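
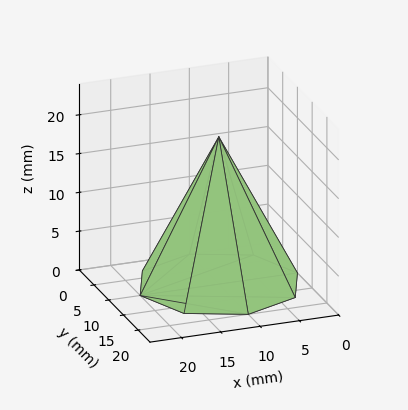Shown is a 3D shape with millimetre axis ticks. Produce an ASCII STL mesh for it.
Reading the render: the shape is a regular 8-sided pyramid, base circumscribed radius ≈ 10 mm, apex at z ≈ 19 mm (dimensions read to the nearest mm from the axis ticks). For the STL, each face is triangulated and given an outward normal.

solid part
  facet normal 0.0000 0.0000 -1.0000
    outer loop
      vertex 10.000 20.000 0.000
      vertex 17.071 17.071 0.000
      vertex 20.000 10.000 0.000
    endloop
  endfacet
  facet normal 0.0000 0.0000 -1.0000
    outer loop
      vertex 2.929 17.071 0.000
      vertex 10.000 20.000 0.000
      vertex 20.000 10.000 0.000
    endloop
  endfacet
  facet normal 0.0000 0.0000 -1.0000
    outer loop
      vertex 0.000 10.000 0.000
      vertex 2.929 17.071 0.000
      vertex 20.000 10.000 0.000
    endloop
  endfacet
  facet normal 0.0000 0.0000 -1.0000
    outer loop
      vertex 2.929 2.929 0.000
      vertex 0.000 10.000 0.000
      vertex 20.000 10.000 0.000
    endloop
  endfacet
  facet normal 0.0000 0.0000 -1.0000
    outer loop
      vertex 10.000 0.000 0.000
      vertex 2.929 2.929 0.000
      vertex 20.000 10.000 0.000
    endloop
  endfacet
  facet normal 0.0000 0.0000 -1.0000
    outer loop
      vertex 17.071 2.929 0.000
      vertex 10.000 0.000 0.000
      vertex 20.000 10.000 0.000
    endloop
  endfacet
  facet normal 0.8309 0.3442 0.4373
    outer loop
      vertex 20.000 10.000 0.000
      vertex 17.071 17.071 0.000
      vertex 10.000 10.000 19.000
    endloop
  endfacet
  facet normal 0.3442 0.8309 0.4373
    outer loop
      vertex 17.071 17.071 0.000
      vertex 10.000 20.000 0.000
      vertex 10.000 10.000 19.000
    endloop
  endfacet
  facet normal -0.3442 0.8309 0.4373
    outer loop
      vertex 10.000 20.000 0.000
      vertex 2.929 17.071 0.000
      vertex 10.000 10.000 19.000
    endloop
  endfacet
  facet normal -0.8309 0.3442 0.4373
    outer loop
      vertex 2.929 17.071 0.000
      vertex 0.000 10.000 0.000
      vertex 10.000 10.000 19.000
    endloop
  endfacet
  facet normal -0.8309 -0.3442 0.4373
    outer loop
      vertex 0.000 10.000 0.000
      vertex 2.929 2.929 0.000
      vertex 10.000 10.000 19.000
    endloop
  endfacet
  facet normal -0.3442 -0.8309 0.4373
    outer loop
      vertex 2.929 2.929 0.000
      vertex 10.000 0.000 0.000
      vertex 10.000 10.000 19.000
    endloop
  endfacet
  facet normal 0.3442 -0.8309 0.4373
    outer loop
      vertex 10.000 0.000 0.000
      vertex 17.071 2.929 0.000
      vertex 10.000 10.000 19.000
    endloop
  endfacet
  facet normal 0.8309 -0.3442 0.4373
    outer loop
      vertex 17.071 2.929 0.000
      vertex 20.000 10.000 0.000
      vertex 10.000 10.000 19.000
    endloop
  endfacet
endsolid part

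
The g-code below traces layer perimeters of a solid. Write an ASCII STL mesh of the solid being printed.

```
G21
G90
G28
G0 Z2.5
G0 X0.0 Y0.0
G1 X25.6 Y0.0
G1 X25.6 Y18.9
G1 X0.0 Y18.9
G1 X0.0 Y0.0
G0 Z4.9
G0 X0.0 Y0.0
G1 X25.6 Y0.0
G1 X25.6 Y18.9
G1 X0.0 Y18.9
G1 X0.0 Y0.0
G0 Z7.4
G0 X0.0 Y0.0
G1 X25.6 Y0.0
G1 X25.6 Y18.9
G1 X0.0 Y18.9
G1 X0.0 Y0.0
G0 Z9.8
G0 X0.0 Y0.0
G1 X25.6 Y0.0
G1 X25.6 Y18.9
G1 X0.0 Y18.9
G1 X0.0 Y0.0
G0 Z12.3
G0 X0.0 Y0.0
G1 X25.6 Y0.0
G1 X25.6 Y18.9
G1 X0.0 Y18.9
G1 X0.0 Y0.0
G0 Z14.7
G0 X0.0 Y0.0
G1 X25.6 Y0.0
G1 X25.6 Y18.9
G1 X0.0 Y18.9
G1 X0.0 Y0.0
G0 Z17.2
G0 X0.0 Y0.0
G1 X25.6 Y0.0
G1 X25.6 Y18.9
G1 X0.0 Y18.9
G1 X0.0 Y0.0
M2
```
solid part
  facet normal 0.0000 0.0000 -1.0000
    outer loop
      vertex 25.6 18.9 0.0
      vertex 25.6 0.0 0.0
      vertex 0.0 0.0 0.0
    endloop
  endfacet
  facet normal 0.0000 0.0000 -1.0000
    outer loop
      vertex 0.0 18.9 0.0
      vertex 25.6 18.9 0.0
      vertex 0.0 0.0 0.0
    endloop
  endfacet
  facet normal 0.0000 0.0000 1.0000
    outer loop
      vertex 0.0 0.0 17.2
      vertex 25.6 0.0 17.2
      vertex 25.6 18.9 17.2
    endloop
  endfacet
  facet normal 0.0000 0.0000 1.0000
    outer loop
      vertex 0.0 0.0 17.2
      vertex 25.6 18.9 17.2
      vertex 0.0 18.9 17.2
    endloop
  endfacet
  facet normal 0.0000 -1.0000 0.0000
    outer loop
      vertex 0.0 0.0 0.0
      vertex 25.6 0.0 0.0
      vertex 25.6 0.0 17.2
    endloop
  endfacet
  facet normal 0.0000 -1.0000 0.0000
    outer loop
      vertex 0.0 0.0 0.0
      vertex 25.6 0.0 17.2
      vertex 0.0 0.0 17.2
    endloop
  endfacet
  facet normal 0.0000 1.0000 0.0000
    outer loop
      vertex 25.6 18.9 17.2
      vertex 25.6 18.9 0.0
      vertex 0.0 18.9 0.0
    endloop
  endfacet
  facet normal 0.0000 1.0000 0.0000
    outer loop
      vertex 0.0 18.9 17.2
      vertex 25.6 18.9 17.2
      vertex 0.0 18.9 0.0
    endloop
  endfacet
  facet normal -1.0000 0.0000 0.0000
    outer loop
      vertex 0.0 18.9 17.2
      vertex 0.0 18.9 0.0
      vertex 0.0 0.0 0.0
    endloop
  endfacet
  facet normal -1.0000 0.0000 0.0000
    outer loop
      vertex 0.0 0.0 17.2
      vertex 0.0 18.9 17.2
      vertex 0.0 0.0 0.0
    endloop
  endfacet
  facet normal 1.0000 0.0000 0.0000
    outer loop
      vertex 25.6 0.0 0.0
      vertex 25.6 18.9 0.0
      vertex 25.6 18.9 17.2
    endloop
  endfacet
  facet normal 1.0000 0.0000 0.0000
    outer loop
      vertex 25.6 0.0 0.0
      vertex 25.6 18.9 17.2
      vertex 25.6 0.0 17.2
    endloop
  endfacet
endsolid part

The G0 Z moves step by Δz≈2.5 mm. Every layer's G1 loop is the same polygon, so the solid is a straight extrusion of it from z=0 to z≈17.2. Closing with flat bottom and top caps and triangulating gives 12 facets — a rectangular box, roughly 25.6 × 18.9 mm footprint and 17.2 mm tall.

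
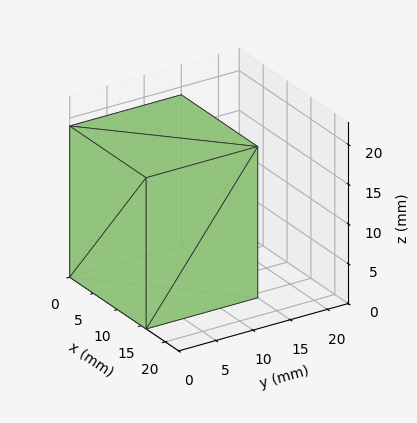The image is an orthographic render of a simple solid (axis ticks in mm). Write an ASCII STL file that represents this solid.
Reading the render: the shape is a rectangular box, roughly 16 × 15 mm footprint and 19 mm tall (dimensions read to the nearest mm from the axis ticks). For the STL, each face is triangulated and given an outward normal.

solid part
  facet normal 0.0000 0.0000 -1.0000
    outer loop
      vertex 16.000 15.000 0.000
      vertex 16.000 0.000 0.000
      vertex 0.000 0.000 0.000
    endloop
  endfacet
  facet normal 0.0000 0.0000 -1.0000
    outer loop
      vertex 0.000 15.000 0.000
      vertex 16.000 15.000 0.000
      vertex 0.000 0.000 0.000
    endloop
  endfacet
  facet normal 0.0000 0.0000 1.0000
    outer loop
      vertex 0.000 0.000 19.000
      vertex 16.000 0.000 19.000
      vertex 16.000 15.000 19.000
    endloop
  endfacet
  facet normal 0.0000 0.0000 1.0000
    outer loop
      vertex 0.000 0.000 19.000
      vertex 16.000 15.000 19.000
      vertex 0.000 15.000 19.000
    endloop
  endfacet
  facet normal 0.0000 -1.0000 0.0000
    outer loop
      vertex 0.000 0.000 0.000
      vertex 16.000 0.000 0.000
      vertex 16.000 0.000 19.000
    endloop
  endfacet
  facet normal 0.0000 -1.0000 0.0000
    outer loop
      vertex 0.000 0.000 0.000
      vertex 16.000 0.000 19.000
      vertex 0.000 0.000 19.000
    endloop
  endfacet
  facet normal 0.0000 1.0000 0.0000
    outer loop
      vertex 16.000 15.000 19.000
      vertex 16.000 15.000 0.000
      vertex 0.000 15.000 0.000
    endloop
  endfacet
  facet normal 0.0000 1.0000 0.0000
    outer loop
      vertex 0.000 15.000 19.000
      vertex 16.000 15.000 19.000
      vertex 0.000 15.000 0.000
    endloop
  endfacet
  facet normal -1.0000 0.0000 0.0000
    outer loop
      vertex 0.000 15.000 19.000
      vertex 0.000 15.000 0.000
      vertex 0.000 0.000 0.000
    endloop
  endfacet
  facet normal -1.0000 0.0000 0.0000
    outer loop
      vertex 0.000 0.000 19.000
      vertex 0.000 15.000 19.000
      vertex 0.000 0.000 0.000
    endloop
  endfacet
  facet normal 1.0000 0.0000 0.0000
    outer loop
      vertex 16.000 0.000 0.000
      vertex 16.000 15.000 0.000
      vertex 16.000 15.000 19.000
    endloop
  endfacet
  facet normal 1.0000 0.0000 0.0000
    outer loop
      vertex 16.000 0.000 0.000
      vertex 16.000 15.000 19.000
      vertex 16.000 0.000 19.000
    endloop
  endfacet
endsolid part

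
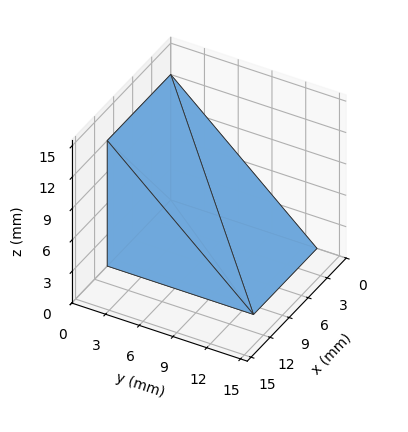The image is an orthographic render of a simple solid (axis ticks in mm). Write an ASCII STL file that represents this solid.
Reading the render: the shape is a wedge (ramp): 10 × 13 mm base, rising to 12 mm along the y=0 edge and sloping linearly to z=0 at y=13 (dimensions read to the nearest mm from the axis ticks). For the STL, each face is triangulated and given an outward normal.

solid part
  facet normal 0.0000 0.0000 -1.0000
    outer loop
      vertex 10.00 13.00 0.00
      vertex 10.00 0.00 0.00
      vertex 0.00 0.00 0.00
    endloop
  endfacet
  facet normal 0.0000 0.0000 -1.0000
    outer loop
      vertex 0.00 13.00 0.00
      vertex 10.00 13.00 0.00
      vertex 0.00 0.00 0.00
    endloop
  endfacet
  facet normal 0.0000 -1.0000 0.0000
    outer loop
      vertex 0.00 0.00 0.00
      vertex 10.00 0.00 0.00
      vertex 10.00 0.00 12.00
    endloop
  endfacet
  facet normal 0.0000 -1.0000 0.0000
    outer loop
      vertex 0.00 0.00 0.00
      vertex 10.00 0.00 12.00
      vertex 0.00 0.00 12.00
    endloop
  endfacet
  facet normal 0.0000 0.6783 0.7348
    outer loop
      vertex 0.00 0.00 12.00
      vertex 10.00 0.00 12.00
      vertex 10.00 13.00 0.00
    endloop
  endfacet
  facet normal 0.0000 0.6783 0.7348
    outer loop
      vertex 0.00 0.00 12.00
      vertex 10.00 13.00 0.00
      vertex 0.00 13.00 0.00
    endloop
  endfacet
  facet normal -1.0000 0.0000 0.0000
    outer loop
      vertex 0.00 0.00 12.00
      vertex 0.00 13.00 0.00
      vertex 0.00 0.00 0.00
    endloop
  endfacet
  facet normal 1.0000 0.0000 0.0000
    outer loop
      vertex 10.00 0.00 0.00
      vertex 10.00 13.00 0.00
      vertex 10.00 0.00 12.00
    endloop
  endfacet
endsolid part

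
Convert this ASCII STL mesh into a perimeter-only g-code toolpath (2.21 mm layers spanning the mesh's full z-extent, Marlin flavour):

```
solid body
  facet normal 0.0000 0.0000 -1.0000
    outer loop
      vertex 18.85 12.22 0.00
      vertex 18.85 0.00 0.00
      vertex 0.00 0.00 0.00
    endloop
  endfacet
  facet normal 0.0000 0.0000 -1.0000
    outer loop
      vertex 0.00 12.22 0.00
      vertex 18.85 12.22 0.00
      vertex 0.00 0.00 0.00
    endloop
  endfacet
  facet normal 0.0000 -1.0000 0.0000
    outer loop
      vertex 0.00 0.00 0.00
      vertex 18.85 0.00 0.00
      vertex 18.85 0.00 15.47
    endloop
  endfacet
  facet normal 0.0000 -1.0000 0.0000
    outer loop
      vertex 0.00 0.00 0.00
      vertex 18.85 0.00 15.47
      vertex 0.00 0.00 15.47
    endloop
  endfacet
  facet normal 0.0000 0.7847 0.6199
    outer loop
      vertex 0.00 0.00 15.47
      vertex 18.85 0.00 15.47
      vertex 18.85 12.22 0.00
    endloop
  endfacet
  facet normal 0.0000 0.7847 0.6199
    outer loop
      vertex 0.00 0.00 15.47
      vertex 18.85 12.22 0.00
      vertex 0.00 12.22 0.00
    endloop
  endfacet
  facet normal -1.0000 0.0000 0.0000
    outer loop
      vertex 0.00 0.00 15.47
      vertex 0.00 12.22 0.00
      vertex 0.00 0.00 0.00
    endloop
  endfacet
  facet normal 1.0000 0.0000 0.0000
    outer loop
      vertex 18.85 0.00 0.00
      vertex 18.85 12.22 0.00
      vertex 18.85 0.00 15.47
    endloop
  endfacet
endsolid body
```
; perimeter-only toolpath
G21 ; units = mm
G90 ; absolute positioning
G28 ; home
; layer 1
G0 Z2.21
G0 X0.00 Y0.00
G1 X18.85 Y0.00
G1 X18.85 Y10.47
G1 X0.00 Y10.47
G1 X0.00 Y0.00
; layer 2
G0 Z4.42
G0 X0.00 Y0.00
G1 X18.85 Y0.00
G1 X18.85 Y8.73
G1 X0.00 Y8.73
G1 X0.00 Y0.00
; layer 3
G0 Z6.63
G0 X0.00 Y0.00
G1 X18.85 Y0.00
G1 X18.85 Y6.98
G1 X0.00 Y6.98
G1 X0.00 Y0.00
; layer 4
G0 Z8.84
G0 X0.00 Y0.00
G1 X18.85 Y0.00
G1 X18.85 Y5.24
G1 X0.00 Y5.24
G1 X0.00 Y0.00
; layer 5
G0 Z11.05
G0 X0.00 Y0.00
G1 X18.85 Y0.00
G1 X18.85 Y3.49
G1 X0.00 Y3.49
G1 X0.00 Y0.00
; layer 6
G0 Z13.26
G0 X0.00 Y0.00
G1 X18.85 Y0.00
G1 X18.85 Y1.75
G1 X0.00 Y1.75
G1 X0.00 Y0.00
M2 ; end

The solid is a wedge (ramp): 18.9 × 12.2 mm base, rising to 15.5 mm along the y=0 edge and sloping linearly to z=0 at y=12.2. Slicing at Δz = 2.21 mm — 7 equal slices spanning the solid's height, so layer i sits at z = i·h/7 — gives 6 non-empty perimeters. Each is a 4-segment closed polygon; G0 lifts to the layer z and rapids to the start vertex, then G1 traces the edges. The cross-section shrinks linearly with z (the slice at the apex is degenerate and omitted).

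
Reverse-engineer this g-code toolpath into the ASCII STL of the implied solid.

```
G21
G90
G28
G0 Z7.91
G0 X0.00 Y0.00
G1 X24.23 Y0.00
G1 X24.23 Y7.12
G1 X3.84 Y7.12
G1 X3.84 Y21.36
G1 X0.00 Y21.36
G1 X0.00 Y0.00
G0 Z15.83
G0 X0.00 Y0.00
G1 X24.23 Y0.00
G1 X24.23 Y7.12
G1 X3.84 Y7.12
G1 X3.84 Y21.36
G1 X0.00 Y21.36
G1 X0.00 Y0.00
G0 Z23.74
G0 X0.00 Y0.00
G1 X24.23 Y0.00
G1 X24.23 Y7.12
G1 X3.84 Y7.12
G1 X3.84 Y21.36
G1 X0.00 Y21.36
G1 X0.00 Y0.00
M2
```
solid part
  facet normal 0.0000 0.0000 -1.0000
    outer loop
      vertex 24.23 7.12 0.00
      vertex 24.23 0.00 0.00
      vertex 0.00 0.00 0.00
    endloop
  endfacet
  facet normal 0.0000 0.0000 -1.0000
    outer loop
      vertex 3.84 7.12 0.00
      vertex 24.23 7.12 0.00
      vertex 0.00 0.00 0.00
    endloop
  endfacet
  facet normal 0.0000 0.0000 -1.0000
    outer loop
      vertex 3.84 21.36 0.00
      vertex 3.84 7.12 0.00
      vertex 0.00 0.00 0.00
    endloop
  endfacet
  facet normal 0.0000 0.0000 -1.0000
    outer loop
      vertex 0.00 21.36 0.00
      vertex 3.84 21.36 0.00
      vertex 0.00 0.00 0.00
    endloop
  endfacet
  facet normal 0.0000 0.0000 1.0000
    outer loop
      vertex 0.00 0.00 23.74
      vertex 24.23 0.00 23.74
      vertex 24.23 7.12 23.74
    endloop
  endfacet
  facet normal 0.0000 0.0000 1.0000
    outer loop
      vertex 0.00 0.00 23.74
      vertex 24.23 7.12 23.74
      vertex 3.84 7.12 23.74
    endloop
  endfacet
  facet normal 0.0000 0.0000 1.0000
    outer loop
      vertex 0.00 0.00 23.74
      vertex 3.84 7.12 23.74
      vertex 3.84 21.36 23.74
    endloop
  endfacet
  facet normal 0.0000 0.0000 1.0000
    outer loop
      vertex 0.00 0.00 23.74
      vertex 3.84 21.36 23.74
      vertex 0.00 21.36 23.74
    endloop
  endfacet
  facet normal 0.0000 -1.0000 0.0000
    outer loop
      vertex 0.00 0.00 0.00
      vertex 24.23 0.00 0.00
      vertex 24.23 0.00 23.74
    endloop
  endfacet
  facet normal 0.0000 -1.0000 0.0000
    outer loop
      vertex 0.00 0.00 0.00
      vertex 24.23 0.00 23.74
      vertex 0.00 0.00 23.74
    endloop
  endfacet
  facet normal 1.0000 0.0000 0.0000
    outer loop
      vertex 24.23 0.00 0.00
      vertex 24.23 7.12 0.00
      vertex 24.23 7.12 23.74
    endloop
  endfacet
  facet normal 1.0000 0.0000 0.0000
    outer loop
      vertex 24.23 0.00 0.00
      vertex 24.23 7.12 23.74
      vertex 24.23 0.00 23.74
    endloop
  endfacet
  facet normal 0.0000 1.0000 0.0000
    outer loop
      vertex 24.23 7.12 0.00
      vertex 3.84 7.12 0.00
      vertex 3.84 7.12 23.74
    endloop
  endfacet
  facet normal 0.0000 1.0000 0.0000
    outer loop
      vertex 24.23 7.12 0.00
      vertex 3.84 7.12 23.74
      vertex 24.23 7.12 23.74
    endloop
  endfacet
  facet normal 1.0000 0.0000 0.0000
    outer loop
      vertex 3.84 7.12 0.00
      vertex 3.84 21.36 0.00
      vertex 3.84 21.36 23.74
    endloop
  endfacet
  facet normal 1.0000 0.0000 0.0000
    outer loop
      vertex 3.84 7.12 0.00
      vertex 3.84 21.36 23.74
      vertex 3.84 7.12 23.74
    endloop
  endfacet
  facet normal 0.0000 1.0000 0.0000
    outer loop
      vertex 3.84 21.36 0.00
      vertex 0.00 21.36 0.00
      vertex 0.00 21.36 23.74
    endloop
  endfacet
  facet normal 0.0000 1.0000 0.0000
    outer loop
      vertex 3.84 21.36 0.00
      vertex 0.00 21.36 23.74
      vertex 3.84 21.36 23.74
    endloop
  endfacet
  facet normal -1.0000 0.0000 0.0000
    outer loop
      vertex 0.00 21.36 0.00
      vertex 0.00 0.00 0.00
      vertex 0.00 0.00 23.74
    endloop
  endfacet
  facet normal -1.0000 0.0000 0.0000
    outer loop
      vertex 0.00 21.36 0.00
      vertex 0.00 0.00 23.74
      vertex 0.00 21.36 23.74
    endloop
  endfacet
endsolid part

The G0 Z moves step by Δz≈7.91 mm. Every layer's G1 loop is the same polygon, so the solid is a straight extrusion of it from z=0 to z≈23.7. Closing with flat bottom and top caps and triangulating gives 20 facets — an L-shaped prism: outer 24.2 × 21.4 mm, arm thicknesses ≈ 7.12 mm (horizontal) and 3.84 mm (vertical), extruded 23.7 mm in z.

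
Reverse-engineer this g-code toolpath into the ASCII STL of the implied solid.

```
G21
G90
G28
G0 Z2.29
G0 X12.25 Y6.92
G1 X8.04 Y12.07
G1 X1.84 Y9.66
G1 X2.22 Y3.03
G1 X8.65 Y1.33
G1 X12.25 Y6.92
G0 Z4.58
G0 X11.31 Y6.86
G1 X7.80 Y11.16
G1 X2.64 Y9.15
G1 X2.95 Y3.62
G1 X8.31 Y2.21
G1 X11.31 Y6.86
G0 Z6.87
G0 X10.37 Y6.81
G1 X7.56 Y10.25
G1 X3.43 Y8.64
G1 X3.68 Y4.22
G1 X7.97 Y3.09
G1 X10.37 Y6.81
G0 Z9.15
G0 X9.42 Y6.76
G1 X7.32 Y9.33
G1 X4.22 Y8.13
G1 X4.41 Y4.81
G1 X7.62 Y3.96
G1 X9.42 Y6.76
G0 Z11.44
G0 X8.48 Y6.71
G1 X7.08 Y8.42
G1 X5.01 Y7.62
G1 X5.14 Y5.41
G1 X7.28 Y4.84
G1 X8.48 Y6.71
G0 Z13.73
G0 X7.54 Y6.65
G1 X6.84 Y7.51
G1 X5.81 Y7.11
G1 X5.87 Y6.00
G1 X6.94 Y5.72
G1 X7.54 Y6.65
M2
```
solid part
  facet normal 0.0000 0.0000 -1.0000
    outer loop
      vertex 1.05 10.17 0.00
      vertex 8.28 12.98 0.00
      vertex 13.19 6.97 0.00
    endloop
  endfacet
  facet normal 0.0000 0.0000 -1.0000
    outer loop
      vertex 1.49 2.43 0.00
      vertex 1.05 10.17 0.00
      vertex 13.19 6.97 0.00
    endloop
  endfacet
  facet normal 0.0000 0.0000 -1.0000
    outer loop
      vertex 8.99 0.45 0.00
      vertex 1.49 2.43 0.00
      vertex 13.19 6.97 0.00
    endloop
  endfacet
  facet normal 0.7347 0.6002 0.3161
    outer loop
      vertex 13.19 6.97 0.00
      vertex 8.28 12.98 0.00
      vertex 6.60 6.60 16.02
    endloop
  endfacet
  facet normal -0.3437 0.8843 0.3161
    outer loop
      vertex 8.28 12.98 0.00
      vertex 1.05 10.17 0.00
      vertex 6.60 6.60 16.02
    endloop
  endfacet
  facet normal -0.9472 -0.0538 0.3161
    outer loop
      vertex 1.05 10.17 0.00
      vertex 1.49 2.43 0.00
      vertex 6.60 6.60 16.02
    endloop
  endfacet
  facet normal -0.2422 -0.9173 0.3160
    outer loop
      vertex 1.49 2.43 0.00
      vertex 8.99 0.45 0.00
      vertex 6.60 6.60 16.02
    endloop
  endfacet
  facet normal 0.7975 -0.5138 0.3162
    outer loop
      vertex 8.99 0.45 0.00
      vertex 13.19 6.97 0.00
      vertex 6.60 6.60 16.02
    endloop
  endfacet
endsolid part

The G0 Z moves step by Δz≈2.29 mm. The G1 loops shrink linearly with z, so the solid tapers from its base footprint up to z≈16. Closing with a flat bottom cap and the tapered top and triangulating gives 8 facets — a regular 5-sided pyramid, base circumscribed radius ≈ 6.6 mm, apex at z ≈ 16 mm.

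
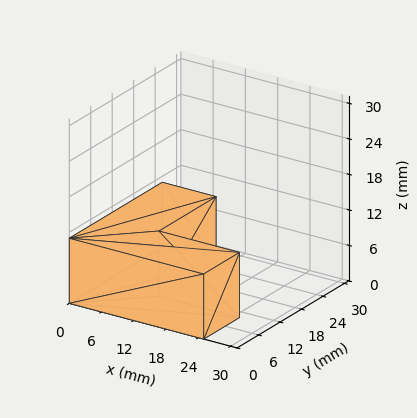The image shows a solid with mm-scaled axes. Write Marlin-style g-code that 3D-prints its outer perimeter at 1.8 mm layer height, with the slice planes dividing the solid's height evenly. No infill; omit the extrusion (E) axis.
Reading the render: the shape is an L-shaped prism: outer 25 × 26 mm, arm thicknesses ≈ 10 mm (horizontal) and 10 mm (vertical), extruded 11 mm in z (dimensions read to the nearest mm from the axis ticks). For the g-code, the solid's height is divided into equal slices at the stated Δz and each level perimeter traced with G1 moves after a G0 lift.

; perimeter-only toolpath
G21 ; units = mm
G90 ; absolute positioning
G28 ; home
; layer 1
G0 Z1.8
G0 X0.0 Y0.0
G1 X25.0 Y0.0
G1 X25.0 Y10.0
G1 X10.0 Y10.0
G1 X10.0 Y26.0
G1 X0.0 Y26.0
G1 X0.0 Y0.0
; layer 2
G0 Z3.7
G0 X0.0 Y0.0
G1 X25.0 Y0.0
G1 X25.0 Y10.0
G1 X10.0 Y10.0
G1 X10.0 Y26.0
G1 X0.0 Y26.0
G1 X0.0 Y0.0
; layer 3
G0 Z5.5
G0 X0.0 Y0.0
G1 X25.0 Y0.0
G1 X25.0 Y10.0
G1 X10.0 Y10.0
G1 X10.0 Y26.0
G1 X0.0 Y26.0
G1 X0.0 Y0.0
; layer 4
G0 Z7.3
G0 X0.0 Y0.0
G1 X25.0 Y0.0
G1 X25.0 Y10.0
G1 X10.0 Y10.0
G1 X10.0 Y26.0
G1 X0.0 Y26.0
G1 X0.0 Y0.0
; layer 5
G0 Z9.2
G0 X0.0 Y0.0
G1 X25.0 Y0.0
G1 X25.0 Y10.0
G1 X10.0 Y10.0
G1 X10.0 Y26.0
G1 X0.0 Y26.0
G1 X0.0 Y0.0
; layer 6
G0 Z11.0
G0 X0.0 Y0.0
G1 X25.0 Y0.0
G1 X25.0 Y10.0
G1 X10.0 Y10.0
G1 X10.0 Y26.0
G1 X0.0 Y26.0
G1 X0.0 Y0.0
M2 ; end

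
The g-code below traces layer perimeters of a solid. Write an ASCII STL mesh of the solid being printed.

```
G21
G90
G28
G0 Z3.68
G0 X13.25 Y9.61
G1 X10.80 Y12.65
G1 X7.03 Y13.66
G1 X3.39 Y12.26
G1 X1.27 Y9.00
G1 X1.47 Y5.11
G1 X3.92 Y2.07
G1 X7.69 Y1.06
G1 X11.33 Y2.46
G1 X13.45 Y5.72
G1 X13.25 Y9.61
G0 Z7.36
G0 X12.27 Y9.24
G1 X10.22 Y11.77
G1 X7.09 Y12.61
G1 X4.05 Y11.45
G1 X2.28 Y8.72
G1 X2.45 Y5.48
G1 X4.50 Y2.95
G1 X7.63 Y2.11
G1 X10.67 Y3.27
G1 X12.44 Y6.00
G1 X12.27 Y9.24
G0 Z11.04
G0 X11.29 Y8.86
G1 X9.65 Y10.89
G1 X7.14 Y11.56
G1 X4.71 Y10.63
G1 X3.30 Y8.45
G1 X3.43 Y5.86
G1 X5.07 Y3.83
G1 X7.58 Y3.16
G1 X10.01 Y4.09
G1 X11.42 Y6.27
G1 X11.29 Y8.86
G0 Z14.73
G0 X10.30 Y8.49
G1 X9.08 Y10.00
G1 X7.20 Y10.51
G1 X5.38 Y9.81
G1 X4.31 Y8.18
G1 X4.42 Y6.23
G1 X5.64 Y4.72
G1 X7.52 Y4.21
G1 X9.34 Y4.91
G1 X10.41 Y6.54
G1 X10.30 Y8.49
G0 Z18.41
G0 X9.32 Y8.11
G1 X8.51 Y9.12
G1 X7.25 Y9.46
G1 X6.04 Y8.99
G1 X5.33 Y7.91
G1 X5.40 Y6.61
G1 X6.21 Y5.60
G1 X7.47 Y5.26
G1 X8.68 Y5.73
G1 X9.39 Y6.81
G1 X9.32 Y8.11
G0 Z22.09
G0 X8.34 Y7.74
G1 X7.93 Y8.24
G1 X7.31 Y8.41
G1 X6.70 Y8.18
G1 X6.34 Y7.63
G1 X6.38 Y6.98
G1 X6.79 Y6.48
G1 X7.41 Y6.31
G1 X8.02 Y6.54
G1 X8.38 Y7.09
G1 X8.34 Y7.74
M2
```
solid part
  facet normal 0.0000 0.0000 -1.0000
    outer loop
      vertex 6.98 14.71 0.00
      vertex 11.37 13.53 0.00
      vertex 14.23 9.99 0.00
    endloop
  endfacet
  facet normal 0.0000 0.0000 -1.0000
    outer loop
      vertex 2.73 13.08 0.00
      vertex 6.98 14.71 0.00
      vertex 14.23 9.99 0.00
    endloop
  endfacet
  facet normal 0.0000 0.0000 -1.0000
    outer loop
      vertex 0.25 9.27 0.00
      vertex 2.73 13.08 0.00
      vertex 14.23 9.99 0.00
    endloop
  endfacet
  facet normal 0.0000 0.0000 -1.0000
    outer loop
      vertex 0.49 4.73 0.00
      vertex 0.25 9.27 0.00
      vertex 14.23 9.99 0.00
    endloop
  endfacet
  facet normal 0.0000 0.0000 -1.0000
    outer loop
      vertex 3.35 1.19 0.00
      vertex 0.49 4.73 0.00
      vertex 14.23 9.99 0.00
    endloop
  endfacet
  facet normal 0.0000 0.0000 -1.0000
    outer loop
      vertex 7.74 0.01 0.00
      vertex 3.35 1.19 0.00
      vertex 14.23 9.99 0.00
    endloop
  endfacet
  facet normal 0.0000 0.0000 -1.0000
    outer loop
      vertex 11.99 1.64 0.00
      vertex 7.74 0.01 0.00
      vertex 14.23 9.99 0.00
    endloop
  endfacet
  facet normal 0.0000 0.0000 -1.0000
    outer loop
      vertex 14.47 5.45 0.00
      vertex 11.99 1.64 0.00
      vertex 14.23 9.99 0.00
    endloop
  endfacet
  facet normal 0.7507 0.6065 0.2620
    outer loop
      vertex 14.23 9.99 0.00
      vertex 11.37 13.53 0.00
      vertex 7.36 7.36 25.77
    endloop
  endfacet
  facet normal 0.2505 0.9320 0.2621
    outer loop
      vertex 11.37 13.53 0.00
      vertex 6.98 14.71 0.00
      vertex 7.36 7.36 25.77
    endloop
  endfacet
  facet normal -0.3456 0.9010 0.2621
    outer loop
      vertex 6.98 14.71 0.00
      vertex 2.73 13.08 0.00
      vertex 7.36 7.36 25.77
    endloop
  endfacet
  facet normal -0.8088 0.5264 0.2622
    outer loop
      vertex 2.73 13.08 0.00
      vertex 0.25 9.27 0.00
      vertex 7.36 7.36 25.77
    endloop
  endfacet
  facet normal -0.9637 -0.0509 0.2621
    outer loop
      vertex 0.25 9.27 0.00
      vertex 0.49 4.73 0.00
      vertex 7.36 7.36 25.77
    endloop
  endfacet
  facet normal -0.7507 -0.6065 0.2620
    outer loop
      vertex 0.49 4.73 0.00
      vertex 3.35 1.19 0.00
      vertex 7.36 7.36 25.77
    endloop
  endfacet
  facet normal -0.2505 -0.9320 0.2621
    outer loop
      vertex 3.35 1.19 0.00
      vertex 7.74 0.01 0.00
      vertex 7.36 7.36 25.77
    endloop
  endfacet
  facet normal 0.3456 -0.9010 0.2621
    outer loop
      vertex 7.74 0.01 0.00
      vertex 11.99 1.64 0.00
      vertex 7.36 7.36 25.77
    endloop
  endfacet
  facet normal 0.8088 -0.5264 0.2622
    outer loop
      vertex 11.99 1.64 0.00
      vertex 14.47 5.45 0.00
      vertex 7.36 7.36 25.77
    endloop
  endfacet
  facet normal 0.9637 0.0509 0.2621
    outer loop
      vertex 14.47 5.45 0.00
      vertex 14.23 9.99 0.00
      vertex 7.36 7.36 25.77
    endloop
  endfacet
endsolid part

The G0 Z moves step by Δz≈3.68 mm. The G1 loops shrink linearly with z, so the solid tapers from its base footprint up to z≈25.8. Closing with a flat bottom cap and the tapered top and triangulating gives 18 facets — a regular 10-sided pyramid, base circumscribed radius ≈ 7.36 mm, apex at z ≈ 25.8 mm.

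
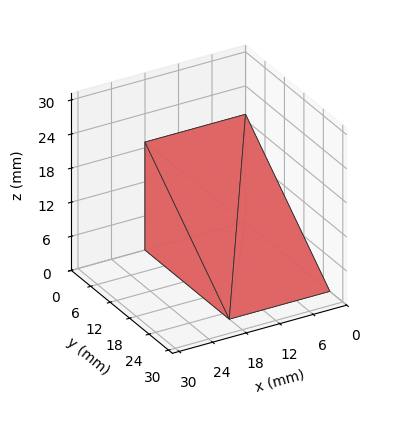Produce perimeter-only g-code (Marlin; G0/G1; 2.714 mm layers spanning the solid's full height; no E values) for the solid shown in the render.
Reading the render: the shape is a wedge (ramp): 18 × 26 mm base, rising to 19 mm along the y=0 edge and sloping linearly to z=0 at y=26 (dimensions read to the nearest mm from the axis ticks). For the g-code, the solid's height is divided into equal slices at the stated Δz and each level perimeter traced with G1 moves after a G0 lift.

; perimeter-only toolpath
G21 ; units = mm
G90 ; absolute positioning
G28 ; home
; layer 1
G0 Z2.714
G0 X0.000 Y0.000
G1 X18.000 Y0.000
G1 X18.000 Y22.286
G1 X0.000 Y22.286
G1 X0.000 Y0.000
; layer 2
G0 Z5.429
G0 X0.000 Y0.000
G1 X18.000 Y0.000
G1 X18.000 Y18.571
G1 X0.000 Y18.571
G1 X0.000 Y0.000
; layer 3
G0 Z8.143
G0 X0.000 Y0.000
G1 X18.000 Y0.000
G1 X18.000 Y14.857
G1 X0.000 Y14.857
G1 X0.000 Y0.000
; layer 4
G0 Z10.857
G0 X0.000 Y0.000
G1 X18.000 Y0.000
G1 X18.000 Y11.143
G1 X0.000 Y11.143
G1 X0.000 Y0.000
; layer 5
G0 Z13.571
G0 X0.000 Y0.000
G1 X18.000 Y0.000
G1 X18.000 Y7.429
G1 X0.000 Y7.429
G1 X0.000 Y0.000
; layer 6
G0 Z16.286
G0 X0.000 Y0.000
G1 X18.000 Y0.000
G1 X18.000 Y3.714
G1 X0.000 Y3.714
G1 X0.000 Y0.000
M2 ; end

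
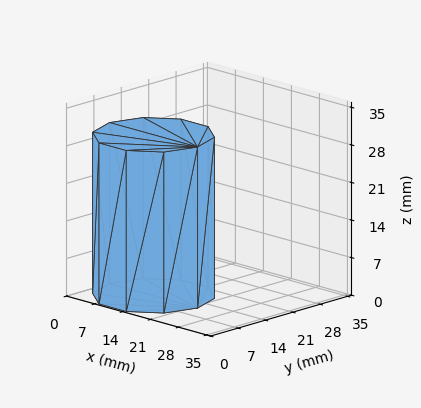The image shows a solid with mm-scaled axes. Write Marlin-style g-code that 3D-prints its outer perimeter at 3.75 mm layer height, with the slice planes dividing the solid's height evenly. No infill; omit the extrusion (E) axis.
Reading the render: the shape is a regular 10-sided prism (a cylinder approximated with 10 flat sides), circumscribed radius ≈ 11 mm, height ≈ 30 mm (dimensions read to the nearest mm from the axis ticks). For the g-code, the solid's height is divided into equal slices at the stated Δz and each level perimeter traced with G1 moves after a G0 lift.

; perimeter-only toolpath
G21 ; units = mm
G90 ; absolute positioning
G28 ; home
; layer 1
G0 Z3.75
G0 X22.00 Y11.00
G1 X19.90 Y17.47
G1 X14.40 Y21.46
G1 X7.60 Y21.46
G1 X2.10 Y17.47
G1 X0.00 Y11.00
G1 X2.10 Y4.53
G1 X7.60 Y0.54
G1 X14.40 Y0.54
G1 X19.90 Y4.53
G1 X22.00 Y11.00
; layer 2
G0 Z7.50
G0 X22.00 Y11.00
G1 X19.90 Y17.47
G1 X14.40 Y21.46
G1 X7.60 Y21.46
G1 X2.10 Y17.47
G1 X0.00 Y11.00
G1 X2.10 Y4.53
G1 X7.60 Y0.54
G1 X14.40 Y0.54
G1 X19.90 Y4.53
G1 X22.00 Y11.00
; layer 3
G0 Z11.25
G0 X22.00 Y11.00
G1 X19.90 Y17.47
G1 X14.40 Y21.46
G1 X7.60 Y21.46
G1 X2.10 Y17.47
G1 X0.00 Y11.00
G1 X2.10 Y4.53
G1 X7.60 Y0.54
G1 X14.40 Y0.54
G1 X19.90 Y4.53
G1 X22.00 Y11.00
; layer 4
G0 Z15.00
G0 X22.00 Y11.00
G1 X19.90 Y17.47
G1 X14.40 Y21.46
G1 X7.60 Y21.46
G1 X2.10 Y17.47
G1 X0.00 Y11.00
G1 X2.10 Y4.53
G1 X7.60 Y0.54
G1 X14.40 Y0.54
G1 X19.90 Y4.53
G1 X22.00 Y11.00
; layer 5
G0 Z18.75
G0 X22.00 Y11.00
G1 X19.90 Y17.47
G1 X14.40 Y21.46
G1 X7.60 Y21.46
G1 X2.10 Y17.47
G1 X0.00 Y11.00
G1 X2.10 Y4.53
G1 X7.60 Y0.54
G1 X14.40 Y0.54
G1 X19.90 Y4.53
G1 X22.00 Y11.00
; layer 6
G0 Z22.50
G0 X22.00 Y11.00
G1 X19.90 Y17.47
G1 X14.40 Y21.46
G1 X7.60 Y21.46
G1 X2.10 Y17.47
G1 X0.00 Y11.00
G1 X2.10 Y4.53
G1 X7.60 Y0.54
G1 X14.40 Y0.54
G1 X19.90 Y4.53
G1 X22.00 Y11.00
; layer 7
G0 Z26.25
G0 X22.00 Y11.00
G1 X19.90 Y17.47
G1 X14.40 Y21.46
G1 X7.60 Y21.46
G1 X2.10 Y17.47
G1 X0.00 Y11.00
G1 X2.10 Y4.53
G1 X7.60 Y0.54
G1 X14.40 Y0.54
G1 X19.90 Y4.53
G1 X22.00 Y11.00
; layer 8
G0 Z30.00
G0 X22.00 Y11.00
G1 X19.90 Y17.47
G1 X14.40 Y21.46
G1 X7.60 Y21.46
G1 X2.10 Y17.47
G1 X0.00 Y11.00
G1 X2.10 Y4.53
G1 X7.60 Y0.54
G1 X14.40 Y0.54
G1 X19.90 Y4.53
G1 X22.00 Y11.00
M2 ; end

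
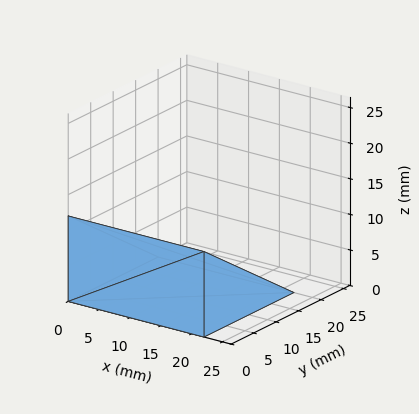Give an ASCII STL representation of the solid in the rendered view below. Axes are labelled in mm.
Reading the render: the shape is a wedge (ramp): 22 × 20 mm base, rising to 12 mm along the y=0 edge and sloping linearly to z=0 at y=20 (dimensions read to the nearest mm from the axis ticks). For the STL, each face is triangulated and given an outward normal.

solid part
  facet normal 0.0000 0.0000 -1.0000
    outer loop
      vertex 22.000 20.000 0.000
      vertex 22.000 0.000 0.000
      vertex 0.000 0.000 0.000
    endloop
  endfacet
  facet normal 0.0000 0.0000 -1.0000
    outer loop
      vertex 0.000 20.000 0.000
      vertex 22.000 20.000 0.000
      vertex 0.000 0.000 0.000
    endloop
  endfacet
  facet normal 0.0000 -1.0000 0.0000
    outer loop
      vertex 0.000 0.000 0.000
      vertex 22.000 0.000 0.000
      vertex 22.000 0.000 12.000
    endloop
  endfacet
  facet normal 0.0000 -1.0000 0.0000
    outer loop
      vertex 0.000 0.000 0.000
      vertex 22.000 0.000 12.000
      vertex 0.000 0.000 12.000
    endloop
  endfacet
  facet normal 0.0000 0.5145 0.8575
    outer loop
      vertex 0.000 0.000 12.000
      vertex 22.000 0.000 12.000
      vertex 22.000 20.000 0.000
    endloop
  endfacet
  facet normal 0.0000 0.5145 0.8575
    outer loop
      vertex 0.000 0.000 12.000
      vertex 22.000 20.000 0.000
      vertex 0.000 20.000 0.000
    endloop
  endfacet
  facet normal -1.0000 0.0000 0.0000
    outer loop
      vertex 0.000 0.000 12.000
      vertex 0.000 20.000 0.000
      vertex 0.000 0.000 0.000
    endloop
  endfacet
  facet normal 1.0000 0.0000 0.0000
    outer loop
      vertex 22.000 0.000 0.000
      vertex 22.000 20.000 0.000
      vertex 22.000 0.000 12.000
    endloop
  endfacet
endsolid part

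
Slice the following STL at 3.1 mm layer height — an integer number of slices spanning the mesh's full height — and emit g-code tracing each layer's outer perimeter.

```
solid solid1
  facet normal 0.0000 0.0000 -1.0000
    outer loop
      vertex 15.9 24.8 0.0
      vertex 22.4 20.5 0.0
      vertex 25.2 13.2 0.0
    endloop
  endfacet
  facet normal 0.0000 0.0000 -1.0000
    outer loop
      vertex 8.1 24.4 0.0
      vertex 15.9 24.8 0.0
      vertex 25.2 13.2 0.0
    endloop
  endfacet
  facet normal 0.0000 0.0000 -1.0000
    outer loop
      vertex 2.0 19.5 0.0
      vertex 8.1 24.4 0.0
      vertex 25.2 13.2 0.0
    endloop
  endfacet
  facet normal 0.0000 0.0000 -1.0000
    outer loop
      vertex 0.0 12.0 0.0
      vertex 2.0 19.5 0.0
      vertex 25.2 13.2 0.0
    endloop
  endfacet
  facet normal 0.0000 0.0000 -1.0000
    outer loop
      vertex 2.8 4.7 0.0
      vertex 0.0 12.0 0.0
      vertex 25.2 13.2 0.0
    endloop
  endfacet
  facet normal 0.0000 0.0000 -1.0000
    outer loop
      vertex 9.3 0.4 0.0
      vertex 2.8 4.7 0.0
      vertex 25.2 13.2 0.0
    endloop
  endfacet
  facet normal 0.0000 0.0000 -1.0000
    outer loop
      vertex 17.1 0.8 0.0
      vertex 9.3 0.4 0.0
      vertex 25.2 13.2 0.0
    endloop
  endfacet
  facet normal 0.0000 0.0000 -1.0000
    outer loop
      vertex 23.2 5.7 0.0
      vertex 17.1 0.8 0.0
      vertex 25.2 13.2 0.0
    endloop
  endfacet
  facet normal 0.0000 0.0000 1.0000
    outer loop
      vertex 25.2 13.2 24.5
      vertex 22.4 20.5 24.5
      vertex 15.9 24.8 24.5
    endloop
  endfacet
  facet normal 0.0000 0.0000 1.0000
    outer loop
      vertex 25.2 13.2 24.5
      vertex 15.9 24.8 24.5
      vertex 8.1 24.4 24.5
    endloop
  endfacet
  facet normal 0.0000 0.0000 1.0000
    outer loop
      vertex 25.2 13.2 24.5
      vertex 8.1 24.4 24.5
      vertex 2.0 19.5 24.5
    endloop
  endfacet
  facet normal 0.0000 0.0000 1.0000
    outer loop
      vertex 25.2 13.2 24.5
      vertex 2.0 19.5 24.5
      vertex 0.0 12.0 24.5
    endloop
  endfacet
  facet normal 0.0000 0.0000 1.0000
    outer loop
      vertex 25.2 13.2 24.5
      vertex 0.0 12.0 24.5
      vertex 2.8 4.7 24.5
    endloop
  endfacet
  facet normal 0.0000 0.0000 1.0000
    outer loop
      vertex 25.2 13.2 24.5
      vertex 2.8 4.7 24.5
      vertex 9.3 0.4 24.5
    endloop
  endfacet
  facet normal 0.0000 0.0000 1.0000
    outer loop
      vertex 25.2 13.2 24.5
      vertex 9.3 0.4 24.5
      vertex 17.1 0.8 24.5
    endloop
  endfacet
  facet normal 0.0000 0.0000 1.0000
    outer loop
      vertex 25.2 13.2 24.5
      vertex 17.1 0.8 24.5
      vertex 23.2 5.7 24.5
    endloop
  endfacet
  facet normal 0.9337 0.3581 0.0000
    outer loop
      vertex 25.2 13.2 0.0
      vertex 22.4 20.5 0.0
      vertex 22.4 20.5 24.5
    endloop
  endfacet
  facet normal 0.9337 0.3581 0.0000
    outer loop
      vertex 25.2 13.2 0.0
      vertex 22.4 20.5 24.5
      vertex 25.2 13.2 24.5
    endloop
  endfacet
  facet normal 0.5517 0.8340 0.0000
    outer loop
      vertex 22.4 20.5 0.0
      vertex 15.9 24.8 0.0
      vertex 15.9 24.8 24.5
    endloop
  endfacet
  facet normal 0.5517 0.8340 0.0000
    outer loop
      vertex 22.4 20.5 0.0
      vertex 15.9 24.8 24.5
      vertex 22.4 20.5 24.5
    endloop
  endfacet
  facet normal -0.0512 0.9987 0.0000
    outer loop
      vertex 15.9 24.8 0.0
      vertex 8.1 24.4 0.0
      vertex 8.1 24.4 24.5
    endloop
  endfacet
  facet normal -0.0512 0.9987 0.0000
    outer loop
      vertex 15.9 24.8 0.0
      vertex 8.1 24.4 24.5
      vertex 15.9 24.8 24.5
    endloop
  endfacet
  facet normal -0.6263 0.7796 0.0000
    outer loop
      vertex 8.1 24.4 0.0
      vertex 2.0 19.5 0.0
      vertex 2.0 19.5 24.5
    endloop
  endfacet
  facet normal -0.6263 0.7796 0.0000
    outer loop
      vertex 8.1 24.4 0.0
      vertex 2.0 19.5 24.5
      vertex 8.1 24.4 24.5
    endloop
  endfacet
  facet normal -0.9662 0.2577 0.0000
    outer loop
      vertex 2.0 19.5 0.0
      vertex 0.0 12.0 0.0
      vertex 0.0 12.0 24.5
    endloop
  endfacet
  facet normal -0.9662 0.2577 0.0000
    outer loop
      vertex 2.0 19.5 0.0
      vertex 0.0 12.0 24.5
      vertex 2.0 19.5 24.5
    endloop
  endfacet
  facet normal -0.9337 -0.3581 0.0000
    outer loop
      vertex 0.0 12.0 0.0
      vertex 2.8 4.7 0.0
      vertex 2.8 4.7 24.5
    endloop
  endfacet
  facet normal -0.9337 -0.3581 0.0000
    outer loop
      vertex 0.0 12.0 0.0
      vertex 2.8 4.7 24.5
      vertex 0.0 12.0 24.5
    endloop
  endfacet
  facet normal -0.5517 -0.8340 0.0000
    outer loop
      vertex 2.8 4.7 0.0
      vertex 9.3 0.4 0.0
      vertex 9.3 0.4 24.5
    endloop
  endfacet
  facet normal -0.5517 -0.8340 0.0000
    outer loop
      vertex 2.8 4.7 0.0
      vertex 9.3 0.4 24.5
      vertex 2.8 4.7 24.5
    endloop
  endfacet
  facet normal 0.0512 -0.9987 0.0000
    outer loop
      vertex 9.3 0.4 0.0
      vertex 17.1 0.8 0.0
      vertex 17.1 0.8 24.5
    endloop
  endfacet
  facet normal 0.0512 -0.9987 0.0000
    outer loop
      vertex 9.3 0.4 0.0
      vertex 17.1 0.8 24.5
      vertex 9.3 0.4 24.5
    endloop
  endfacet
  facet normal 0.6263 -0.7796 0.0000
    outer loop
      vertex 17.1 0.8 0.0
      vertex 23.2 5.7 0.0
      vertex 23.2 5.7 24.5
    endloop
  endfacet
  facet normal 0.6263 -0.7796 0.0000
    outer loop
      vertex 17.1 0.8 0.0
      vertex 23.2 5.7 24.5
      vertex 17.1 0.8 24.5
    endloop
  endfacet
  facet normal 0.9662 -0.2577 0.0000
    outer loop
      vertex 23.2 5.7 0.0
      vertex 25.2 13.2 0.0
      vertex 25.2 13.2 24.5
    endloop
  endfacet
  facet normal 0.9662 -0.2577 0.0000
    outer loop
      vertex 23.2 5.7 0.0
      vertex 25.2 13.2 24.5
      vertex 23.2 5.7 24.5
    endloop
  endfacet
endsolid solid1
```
; perimeter-only toolpath
G21 ; units = mm
G90 ; absolute positioning
G28 ; home
; layer 1
G0 Z3.1
G0 X25.2 Y13.2
G1 X22.4 Y20.5
G1 X15.9 Y24.8
G1 X8.1 Y24.4
G1 X2.0 Y19.5
G1 X0.0 Y12.0
G1 X2.8 Y4.7
G1 X9.3 Y0.4
G1 X17.1 Y0.8
G1 X23.2 Y5.7
G1 X25.2 Y13.2
; layer 2
G0 Z6.1
G0 X25.2 Y13.2
G1 X22.4 Y20.5
G1 X15.9 Y24.8
G1 X8.1 Y24.4
G1 X2.0 Y19.5
G1 X0.0 Y12.0
G1 X2.8 Y4.7
G1 X9.3 Y0.4
G1 X17.1 Y0.8
G1 X23.2 Y5.7
G1 X25.2 Y13.2
; layer 3
G0 Z9.2
G0 X25.2 Y13.2
G1 X22.4 Y20.5
G1 X15.9 Y24.8
G1 X8.1 Y24.4
G1 X2.0 Y19.5
G1 X0.0 Y12.0
G1 X2.8 Y4.7
G1 X9.3 Y0.4
G1 X17.1 Y0.8
G1 X23.2 Y5.7
G1 X25.2 Y13.2
; layer 4
G0 Z12.2
G0 X25.2 Y13.2
G1 X22.4 Y20.5
G1 X15.9 Y24.8
G1 X8.1 Y24.4
G1 X2.0 Y19.5
G1 X0.0 Y12.0
G1 X2.8 Y4.7
G1 X9.3 Y0.4
G1 X17.1 Y0.8
G1 X23.2 Y5.7
G1 X25.2 Y13.2
; layer 5
G0 Z15.3
G0 X25.2 Y13.2
G1 X22.4 Y20.5
G1 X15.9 Y24.8
G1 X8.1 Y24.4
G1 X2.0 Y19.5
G1 X0.0 Y12.0
G1 X2.8 Y4.7
G1 X9.3 Y0.4
G1 X17.1 Y0.8
G1 X23.2 Y5.7
G1 X25.2 Y13.2
; layer 6
G0 Z18.4
G0 X25.2 Y13.2
G1 X22.4 Y20.5
G1 X15.9 Y24.8
G1 X8.1 Y24.4
G1 X2.0 Y19.5
G1 X0.0 Y12.0
G1 X2.8 Y4.7
G1 X9.3 Y0.4
G1 X17.1 Y0.8
G1 X23.2 Y5.7
G1 X25.2 Y13.2
; layer 7
G0 Z21.4
G0 X25.2 Y13.2
G1 X22.4 Y20.5
G1 X15.9 Y24.8
G1 X8.1 Y24.4
G1 X2.0 Y19.5
G1 X0.0 Y12.0
G1 X2.8 Y4.7
G1 X9.3 Y0.4
G1 X17.1 Y0.8
G1 X23.2 Y5.7
G1 X25.2 Y13.2
; layer 8
G0 Z24.5
G0 X25.2 Y13.2
G1 X22.4 Y20.5
G1 X15.9 Y24.8
G1 X8.1 Y24.4
G1 X2.0 Y19.5
G1 X0.0 Y12.0
G1 X2.8 Y4.7
G1 X9.3 Y0.4
G1 X17.1 Y0.8
G1 X23.2 Y5.7
G1 X25.2 Y13.2
M2 ; end

The solid is a regular 10-sided prism (a cylinder approximated with 10 flat sides), circumscribed radius ≈ 12.6 mm, height ≈ 24.5 mm. Slicing at Δz = 3.1 mm — 8 equal slices spanning the solid's height, so layer i sits at z = i·h/8 — gives 8 non-empty perimeters. Each is a 10-segment closed polygon; G0 lifts to the layer z and rapids to the start vertex, then G1 traces the edges.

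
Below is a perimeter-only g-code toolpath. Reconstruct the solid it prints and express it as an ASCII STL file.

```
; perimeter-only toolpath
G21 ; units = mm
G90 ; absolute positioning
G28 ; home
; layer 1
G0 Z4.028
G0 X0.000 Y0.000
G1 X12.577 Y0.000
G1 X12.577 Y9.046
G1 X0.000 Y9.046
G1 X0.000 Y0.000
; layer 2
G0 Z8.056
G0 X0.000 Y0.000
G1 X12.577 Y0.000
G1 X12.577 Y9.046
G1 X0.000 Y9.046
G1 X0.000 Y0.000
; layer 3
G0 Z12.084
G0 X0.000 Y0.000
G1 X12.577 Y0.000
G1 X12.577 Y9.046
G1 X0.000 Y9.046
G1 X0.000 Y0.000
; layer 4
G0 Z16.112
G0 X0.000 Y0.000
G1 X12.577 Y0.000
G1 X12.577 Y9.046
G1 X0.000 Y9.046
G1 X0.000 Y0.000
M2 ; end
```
solid part
  facet normal 0.0000 0.0000 -1.0000
    outer loop
      vertex 12.577 9.046 0.000
      vertex 12.577 0.000 0.000
      vertex 0.000 0.000 0.000
    endloop
  endfacet
  facet normal 0.0000 0.0000 -1.0000
    outer loop
      vertex 0.000 9.046 0.000
      vertex 12.577 9.046 0.000
      vertex 0.000 0.000 0.000
    endloop
  endfacet
  facet normal 0.0000 0.0000 1.0000
    outer loop
      vertex 0.000 0.000 16.112
      vertex 12.577 0.000 16.112
      vertex 12.577 9.046 16.112
    endloop
  endfacet
  facet normal 0.0000 0.0000 1.0000
    outer loop
      vertex 0.000 0.000 16.112
      vertex 12.577 9.046 16.112
      vertex 0.000 9.046 16.112
    endloop
  endfacet
  facet normal 0.0000 -1.0000 0.0000
    outer loop
      vertex 0.000 0.000 0.000
      vertex 12.577 0.000 0.000
      vertex 12.577 0.000 16.112
    endloop
  endfacet
  facet normal 0.0000 -1.0000 0.0000
    outer loop
      vertex 0.000 0.000 0.000
      vertex 12.577 0.000 16.112
      vertex 0.000 0.000 16.112
    endloop
  endfacet
  facet normal 0.0000 1.0000 0.0000
    outer loop
      vertex 12.577 9.046 16.112
      vertex 12.577 9.046 0.000
      vertex 0.000 9.046 0.000
    endloop
  endfacet
  facet normal 0.0000 1.0000 0.0000
    outer loop
      vertex 0.000 9.046 16.112
      vertex 12.577 9.046 16.112
      vertex 0.000 9.046 0.000
    endloop
  endfacet
  facet normal -1.0000 0.0000 0.0000
    outer loop
      vertex 0.000 9.046 16.112
      vertex 0.000 9.046 0.000
      vertex 0.000 0.000 0.000
    endloop
  endfacet
  facet normal -1.0000 0.0000 0.0000
    outer loop
      vertex 0.000 0.000 16.112
      vertex 0.000 9.046 16.112
      vertex 0.000 0.000 0.000
    endloop
  endfacet
  facet normal 1.0000 0.0000 0.0000
    outer loop
      vertex 12.577 0.000 0.000
      vertex 12.577 9.046 0.000
      vertex 12.577 9.046 16.112
    endloop
  endfacet
  facet normal 1.0000 0.0000 0.0000
    outer loop
      vertex 12.577 0.000 0.000
      vertex 12.577 9.046 16.112
      vertex 12.577 0.000 16.112
    endloop
  endfacet
endsolid part

The G0 Z moves step by Δz≈4.028 mm. Every layer's G1 loop is the same polygon, so the solid is a straight extrusion of it from z=0 to z≈16.1. Closing with flat bottom and top caps and triangulating gives 12 facets — a rectangular box, roughly 12.6 × 9.05 mm footprint and 16.1 mm tall.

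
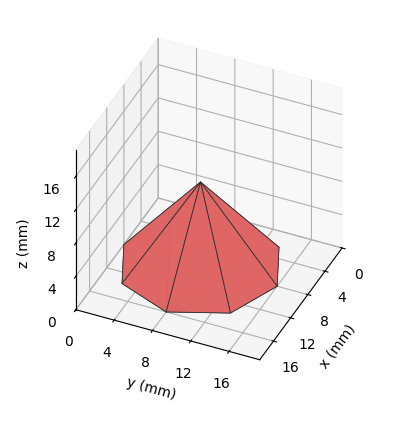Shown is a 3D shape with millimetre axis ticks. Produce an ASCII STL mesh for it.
Reading the render: the shape is a regular 8-sided pyramid, base circumscribed radius ≈ 8 mm, apex at z ≈ 10 mm (dimensions read to the nearest mm from the axis ticks). For the STL, each face is triangulated and given an outward normal.

solid part
  facet normal 0.0000 0.0000 -1.0000
    outer loop
      vertex 8.000 16.000 0.000
      vertex 13.657 13.657 0.000
      vertex 16.000 8.000 0.000
    endloop
  endfacet
  facet normal 0.0000 0.0000 -1.0000
    outer loop
      vertex 2.343 13.657 0.000
      vertex 8.000 16.000 0.000
      vertex 16.000 8.000 0.000
    endloop
  endfacet
  facet normal 0.0000 0.0000 -1.0000
    outer loop
      vertex 0.000 8.000 0.000
      vertex 2.343 13.657 0.000
      vertex 16.000 8.000 0.000
    endloop
  endfacet
  facet normal 0.0000 0.0000 -1.0000
    outer loop
      vertex 2.343 2.343 0.000
      vertex 0.000 8.000 0.000
      vertex 16.000 8.000 0.000
    endloop
  endfacet
  facet normal 0.0000 0.0000 -1.0000
    outer loop
      vertex 8.000 0.000 0.000
      vertex 2.343 2.343 0.000
      vertex 16.000 8.000 0.000
    endloop
  endfacet
  facet normal 0.0000 0.0000 -1.0000
    outer loop
      vertex 13.657 2.343 0.000
      vertex 8.000 0.000 0.000
      vertex 16.000 8.000 0.000
    endloop
  endfacet
  facet normal 0.7430 0.3077 0.5944
    outer loop
      vertex 16.000 8.000 0.000
      vertex 13.657 13.657 0.000
      vertex 8.000 8.000 10.000
    endloop
  endfacet
  facet normal 0.3077 0.7430 0.5944
    outer loop
      vertex 13.657 13.657 0.000
      vertex 8.000 16.000 0.000
      vertex 8.000 8.000 10.000
    endloop
  endfacet
  facet normal -0.3077 0.7430 0.5944
    outer loop
      vertex 8.000 16.000 0.000
      vertex 2.343 13.657 0.000
      vertex 8.000 8.000 10.000
    endloop
  endfacet
  facet normal -0.7430 0.3077 0.5944
    outer loop
      vertex 2.343 13.657 0.000
      vertex 0.000 8.000 0.000
      vertex 8.000 8.000 10.000
    endloop
  endfacet
  facet normal -0.7430 -0.3077 0.5944
    outer loop
      vertex 0.000 8.000 0.000
      vertex 2.343 2.343 0.000
      vertex 8.000 8.000 10.000
    endloop
  endfacet
  facet normal -0.3077 -0.7430 0.5944
    outer loop
      vertex 2.343 2.343 0.000
      vertex 8.000 0.000 0.000
      vertex 8.000 8.000 10.000
    endloop
  endfacet
  facet normal 0.3077 -0.7430 0.5944
    outer loop
      vertex 8.000 0.000 0.000
      vertex 13.657 2.343 0.000
      vertex 8.000 8.000 10.000
    endloop
  endfacet
  facet normal 0.7430 -0.3077 0.5944
    outer loop
      vertex 13.657 2.343 0.000
      vertex 16.000 8.000 0.000
      vertex 8.000 8.000 10.000
    endloop
  endfacet
endsolid part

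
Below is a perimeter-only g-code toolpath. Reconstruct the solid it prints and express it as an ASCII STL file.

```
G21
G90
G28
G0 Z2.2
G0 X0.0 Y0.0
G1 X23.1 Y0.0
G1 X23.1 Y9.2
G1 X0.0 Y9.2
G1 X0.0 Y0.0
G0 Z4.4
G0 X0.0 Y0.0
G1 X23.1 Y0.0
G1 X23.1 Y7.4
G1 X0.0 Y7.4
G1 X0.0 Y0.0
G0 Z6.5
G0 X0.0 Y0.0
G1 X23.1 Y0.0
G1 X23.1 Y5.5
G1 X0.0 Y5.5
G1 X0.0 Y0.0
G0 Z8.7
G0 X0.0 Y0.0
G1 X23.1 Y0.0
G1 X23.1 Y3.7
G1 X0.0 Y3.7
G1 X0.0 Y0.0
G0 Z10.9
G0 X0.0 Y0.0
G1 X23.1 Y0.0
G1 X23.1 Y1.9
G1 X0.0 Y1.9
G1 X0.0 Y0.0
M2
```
solid part
  facet normal 0.0000 0.0000 -1.0000
    outer loop
      vertex 23.1 11.1 0.0
      vertex 23.1 0.0 0.0
      vertex 0.0 0.0 0.0
    endloop
  endfacet
  facet normal 0.0000 0.0000 -1.0000
    outer loop
      vertex 0.0 11.1 0.0
      vertex 23.1 11.1 0.0
      vertex 0.0 0.0 0.0
    endloop
  endfacet
  facet normal 0.0000 -1.0000 0.0000
    outer loop
      vertex 0.0 0.0 0.0
      vertex 23.1 0.0 0.0
      vertex 23.1 0.0 13.1
    endloop
  endfacet
  facet normal 0.0000 -1.0000 0.0000
    outer loop
      vertex 0.0 0.0 0.0
      vertex 23.1 0.0 13.1
      vertex 0.0 0.0 13.1
    endloop
  endfacet
  facet normal 0.0000 0.7629 0.6465
    outer loop
      vertex 0.0 0.0 13.1
      vertex 23.1 0.0 13.1
      vertex 23.1 11.1 0.0
    endloop
  endfacet
  facet normal 0.0000 0.7629 0.6465
    outer loop
      vertex 0.0 0.0 13.1
      vertex 23.1 11.1 0.0
      vertex 0.0 11.1 0.0
    endloop
  endfacet
  facet normal -1.0000 0.0000 0.0000
    outer loop
      vertex 0.0 0.0 13.1
      vertex 0.0 11.1 0.0
      vertex 0.0 0.0 0.0
    endloop
  endfacet
  facet normal 1.0000 0.0000 0.0000
    outer loop
      vertex 23.1 0.0 0.0
      vertex 23.1 11.1 0.0
      vertex 23.1 0.0 13.1
    endloop
  endfacet
endsolid part

The G0 Z moves step by Δz≈2.2 mm. The G1 loops shrink linearly with z, so the solid tapers from its base footprint up to z≈13.1. Closing with a flat bottom cap and the tapered top and triangulating gives 8 facets — a wedge (ramp): 23.1 × 11.1 mm base, rising to 13.1 mm along the y=0 edge and sloping linearly to z=0 at y=11.1.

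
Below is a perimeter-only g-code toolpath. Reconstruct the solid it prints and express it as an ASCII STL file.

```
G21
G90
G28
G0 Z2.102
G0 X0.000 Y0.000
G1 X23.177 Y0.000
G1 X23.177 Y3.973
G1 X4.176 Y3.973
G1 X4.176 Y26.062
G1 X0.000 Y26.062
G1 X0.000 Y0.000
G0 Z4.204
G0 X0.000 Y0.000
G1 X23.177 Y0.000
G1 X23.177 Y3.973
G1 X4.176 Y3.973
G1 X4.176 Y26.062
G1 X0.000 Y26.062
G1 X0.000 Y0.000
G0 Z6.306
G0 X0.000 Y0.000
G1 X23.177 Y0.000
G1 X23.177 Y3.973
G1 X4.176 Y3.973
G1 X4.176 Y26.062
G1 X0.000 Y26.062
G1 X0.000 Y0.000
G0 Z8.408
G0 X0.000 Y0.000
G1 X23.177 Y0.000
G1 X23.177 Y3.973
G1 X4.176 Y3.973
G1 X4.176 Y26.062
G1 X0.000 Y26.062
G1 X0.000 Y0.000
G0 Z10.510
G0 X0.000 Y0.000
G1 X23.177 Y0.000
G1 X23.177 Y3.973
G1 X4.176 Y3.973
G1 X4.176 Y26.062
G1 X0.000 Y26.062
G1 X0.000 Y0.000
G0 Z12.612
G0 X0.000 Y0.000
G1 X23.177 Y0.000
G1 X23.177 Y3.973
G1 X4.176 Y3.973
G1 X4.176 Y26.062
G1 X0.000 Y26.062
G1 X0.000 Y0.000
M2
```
solid part
  facet normal 0.0000 0.0000 -1.0000
    outer loop
      vertex 23.177 3.973 0.000
      vertex 23.177 0.000 0.000
      vertex 0.000 0.000 0.000
    endloop
  endfacet
  facet normal 0.0000 0.0000 -1.0000
    outer loop
      vertex 4.176 3.973 0.000
      vertex 23.177 3.973 0.000
      vertex 0.000 0.000 0.000
    endloop
  endfacet
  facet normal 0.0000 0.0000 -1.0000
    outer loop
      vertex 4.176 26.062 0.000
      vertex 4.176 3.973 0.000
      vertex 0.000 0.000 0.000
    endloop
  endfacet
  facet normal 0.0000 0.0000 -1.0000
    outer loop
      vertex 0.000 26.062 0.000
      vertex 4.176 26.062 0.000
      vertex 0.000 0.000 0.000
    endloop
  endfacet
  facet normal 0.0000 0.0000 1.0000
    outer loop
      vertex 0.000 0.000 12.612
      vertex 23.177 0.000 12.612
      vertex 23.177 3.973 12.612
    endloop
  endfacet
  facet normal 0.0000 0.0000 1.0000
    outer loop
      vertex 0.000 0.000 12.612
      vertex 23.177 3.973 12.612
      vertex 4.176 3.973 12.612
    endloop
  endfacet
  facet normal 0.0000 0.0000 1.0000
    outer loop
      vertex 0.000 0.000 12.612
      vertex 4.176 3.973 12.612
      vertex 4.176 26.062 12.612
    endloop
  endfacet
  facet normal 0.0000 0.0000 1.0000
    outer loop
      vertex 0.000 0.000 12.612
      vertex 4.176 26.062 12.612
      vertex 0.000 26.062 12.612
    endloop
  endfacet
  facet normal 0.0000 -1.0000 0.0000
    outer loop
      vertex 0.000 0.000 0.000
      vertex 23.177 0.000 0.000
      vertex 23.177 0.000 12.612
    endloop
  endfacet
  facet normal 0.0000 -1.0000 0.0000
    outer loop
      vertex 0.000 0.000 0.000
      vertex 23.177 0.000 12.612
      vertex 0.000 0.000 12.612
    endloop
  endfacet
  facet normal 1.0000 0.0000 0.0000
    outer loop
      vertex 23.177 0.000 0.000
      vertex 23.177 3.973 0.000
      vertex 23.177 3.973 12.612
    endloop
  endfacet
  facet normal 1.0000 0.0000 0.0000
    outer loop
      vertex 23.177 0.000 0.000
      vertex 23.177 3.973 12.612
      vertex 23.177 0.000 12.612
    endloop
  endfacet
  facet normal 0.0000 1.0000 0.0000
    outer loop
      vertex 23.177 3.973 0.000
      vertex 4.176 3.973 0.000
      vertex 4.176 3.973 12.612
    endloop
  endfacet
  facet normal 0.0000 1.0000 0.0000
    outer loop
      vertex 23.177 3.973 0.000
      vertex 4.176 3.973 12.612
      vertex 23.177 3.973 12.612
    endloop
  endfacet
  facet normal 1.0000 0.0000 0.0000
    outer loop
      vertex 4.176 3.973 0.000
      vertex 4.176 26.062 0.000
      vertex 4.176 26.062 12.612
    endloop
  endfacet
  facet normal 1.0000 0.0000 0.0000
    outer loop
      vertex 4.176 3.973 0.000
      vertex 4.176 26.062 12.612
      vertex 4.176 3.973 12.612
    endloop
  endfacet
  facet normal 0.0000 1.0000 0.0000
    outer loop
      vertex 4.176 26.062 0.000
      vertex 0.000 26.062 0.000
      vertex 0.000 26.062 12.612
    endloop
  endfacet
  facet normal 0.0000 1.0000 0.0000
    outer loop
      vertex 4.176 26.062 0.000
      vertex 0.000 26.062 12.612
      vertex 4.176 26.062 12.612
    endloop
  endfacet
  facet normal -1.0000 0.0000 0.0000
    outer loop
      vertex 0.000 26.062 0.000
      vertex 0.000 0.000 0.000
      vertex 0.000 0.000 12.612
    endloop
  endfacet
  facet normal -1.0000 0.0000 0.0000
    outer loop
      vertex 0.000 26.062 0.000
      vertex 0.000 0.000 12.612
      vertex 0.000 26.062 12.612
    endloop
  endfacet
endsolid part

The G0 Z moves step by Δz≈2.102 mm. Every layer's G1 loop is the same polygon, so the solid is a straight extrusion of it from z=0 to z≈12.6. Closing with flat bottom and top caps and triangulating gives 20 facets — an L-shaped prism: outer 23.2 × 26.1 mm, arm thicknesses ≈ 3.97 mm (horizontal) and 4.18 mm (vertical), extruded 12.6 mm in z.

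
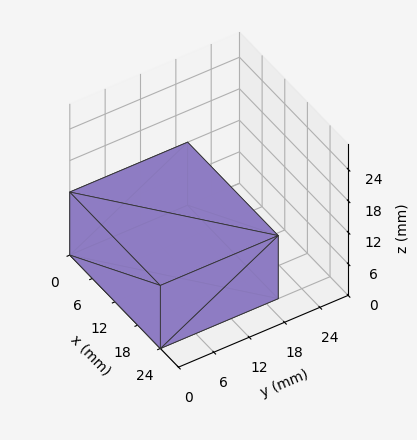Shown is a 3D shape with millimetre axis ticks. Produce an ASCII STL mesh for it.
Reading the render: the shape is a rectangular box, roughly 24 × 20 mm footprint and 12 mm tall (dimensions read to the nearest mm from the axis ticks). For the STL, each face is triangulated and given an outward normal.

solid part
  facet normal 0.0000 0.0000 -1.0000
    outer loop
      vertex 24.00 20.00 0.00
      vertex 24.00 0.00 0.00
      vertex 0.00 0.00 0.00
    endloop
  endfacet
  facet normal 0.0000 0.0000 -1.0000
    outer loop
      vertex 0.00 20.00 0.00
      vertex 24.00 20.00 0.00
      vertex 0.00 0.00 0.00
    endloop
  endfacet
  facet normal 0.0000 0.0000 1.0000
    outer loop
      vertex 0.00 0.00 12.00
      vertex 24.00 0.00 12.00
      vertex 24.00 20.00 12.00
    endloop
  endfacet
  facet normal 0.0000 0.0000 1.0000
    outer loop
      vertex 0.00 0.00 12.00
      vertex 24.00 20.00 12.00
      vertex 0.00 20.00 12.00
    endloop
  endfacet
  facet normal 0.0000 -1.0000 0.0000
    outer loop
      vertex 0.00 0.00 0.00
      vertex 24.00 0.00 0.00
      vertex 24.00 0.00 12.00
    endloop
  endfacet
  facet normal 0.0000 -1.0000 0.0000
    outer loop
      vertex 0.00 0.00 0.00
      vertex 24.00 0.00 12.00
      vertex 0.00 0.00 12.00
    endloop
  endfacet
  facet normal 0.0000 1.0000 0.0000
    outer loop
      vertex 24.00 20.00 12.00
      vertex 24.00 20.00 0.00
      vertex 0.00 20.00 0.00
    endloop
  endfacet
  facet normal 0.0000 1.0000 0.0000
    outer loop
      vertex 0.00 20.00 12.00
      vertex 24.00 20.00 12.00
      vertex 0.00 20.00 0.00
    endloop
  endfacet
  facet normal -1.0000 0.0000 0.0000
    outer loop
      vertex 0.00 20.00 12.00
      vertex 0.00 20.00 0.00
      vertex 0.00 0.00 0.00
    endloop
  endfacet
  facet normal -1.0000 0.0000 0.0000
    outer loop
      vertex 0.00 0.00 12.00
      vertex 0.00 20.00 12.00
      vertex 0.00 0.00 0.00
    endloop
  endfacet
  facet normal 1.0000 0.0000 0.0000
    outer loop
      vertex 24.00 0.00 0.00
      vertex 24.00 20.00 0.00
      vertex 24.00 20.00 12.00
    endloop
  endfacet
  facet normal 1.0000 0.0000 0.0000
    outer loop
      vertex 24.00 0.00 0.00
      vertex 24.00 20.00 12.00
      vertex 24.00 0.00 12.00
    endloop
  endfacet
endsolid part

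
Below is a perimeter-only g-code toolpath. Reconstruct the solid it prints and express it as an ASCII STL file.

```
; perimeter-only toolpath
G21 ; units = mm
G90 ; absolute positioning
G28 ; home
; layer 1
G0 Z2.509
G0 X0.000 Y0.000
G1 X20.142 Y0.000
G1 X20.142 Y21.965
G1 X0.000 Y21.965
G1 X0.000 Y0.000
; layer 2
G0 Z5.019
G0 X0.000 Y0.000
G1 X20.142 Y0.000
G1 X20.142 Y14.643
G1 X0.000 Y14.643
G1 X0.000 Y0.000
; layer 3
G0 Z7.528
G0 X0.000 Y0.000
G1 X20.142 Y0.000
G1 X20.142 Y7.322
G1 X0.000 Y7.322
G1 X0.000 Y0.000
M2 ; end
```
solid part
  facet normal 0.0000 0.0000 -1.0000
    outer loop
      vertex 20.142 29.287 0.000
      vertex 20.142 0.000 0.000
      vertex 0.000 0.000 0.000
    endloop
  endfacet
  facet normal 0.0000 0.0000 -1.0000
    outer loop
      vertex 0.000 29.287 0.000
      vertex 20.142 29.287 0.000
      vertex 0.000 0.000 0.000
    endloop
  endfacet
  facet normal 0.0000 -1.0000 0.0000
    outer loop
      vertex 0.000 0.000 0.000
      vertex 20.142 0.000 0.000
      vertex 20.142 0.000 10.037
    endloop
  endfacet
  facet normal 0.0000 -1.0000 0.0000
    outer loop
      vertex 0.000 0.000 0.000
      vertex 20.142 0.000 10.037
      vertex 0.000 0.000 10.037
    endloop
  endfacet
  facet normal 0.0000 0.3242 0.9460
    outer loop
      vertex 0.000 0.000 10.037
      vertex 20.142 0.000 10.037
      vertex 20.142 29.287 0.000
    endloop
  endfacet
  facet normal 0.0000 0.3242 0.9460
    outer loop
      vertex 0.000 0.000 10.037
      vertex 20.142 29.287 0.000
      vertex 0.000 29.287 0.000
    endloop
  endfacet
  facet normal -1.0000 0.0000 0.0000
    outer loop
      vertex 0.000 0.000 10.037
      vertex 0.000 29.287 0.000
      vertex 0.000 0.000 0.000
    endloop
  endfacet
  facet normal 1.0000 0.0000 0.0000
    outer loop
      vertex 20.142 0.000 0.000
      vertex 20.142 29.287 0.000
      vertex 20.142 0.000 10.037
    endloop
  endfacet
endsolid part

The G0 Z moves step by Δz≈2.509 mm. The G1 loops shrink linearly with z, so the solid tapers from its base footprint up to z≈10. Closing with a flat bottom cap and the tapered top and triangulating gives 8 facets — a wedge (ramp): 20.1 × 29.3 mm base, rising to 10 mm along the y=0 edge and sloping linearly to z=0 at y=29.3.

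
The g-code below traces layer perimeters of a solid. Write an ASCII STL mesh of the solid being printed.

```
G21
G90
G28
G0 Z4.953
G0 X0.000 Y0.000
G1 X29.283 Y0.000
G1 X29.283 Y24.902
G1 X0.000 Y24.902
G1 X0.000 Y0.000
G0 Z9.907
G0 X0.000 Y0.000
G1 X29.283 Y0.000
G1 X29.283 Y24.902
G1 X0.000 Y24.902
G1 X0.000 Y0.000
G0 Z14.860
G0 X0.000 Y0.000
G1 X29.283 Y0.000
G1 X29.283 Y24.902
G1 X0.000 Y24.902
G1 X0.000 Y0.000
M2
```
solid part
  facet normal 0.0000 0.0000 -1.0000
    outer loop
      vertex 29.283 24.902 0.000
      vertex 29.283 0.000 0.000
      vertex 0.000 0.000 0.000
    endloop
  endfacet
  facet normal 0.0000 0.0000 -1.0000
    outer loop
      vertex 0.000 24.902 0.000
      vertex 29.283 24.902 0.000
      vertex 0.000 0.000 0.000
    endloop
  endfacet
  facet normal 0.0000 0.0000 1.0000
    outer loop
      vertex 0.000 0.000 14.860
      vertex 29.283 0.000 14.860
      vertex 29.283 24.902 14.860
    endloop
  endfacet
  facet normal 0.0000 0.0000 1.0000
    outer loop
      vertex 0.000 0.000 14.860
      vertex 29.283 24.902 14.860
      vertex 0.000 24.902 14.860
    endloop
  endfacet
  facet normal 0.0000 -1.0000 0.0000
    outer loop
      vertex 0.000 0.000 0.000
      vertex 29.283 0.000 0.000
      vertex 29.283 0.000 14.860
    endloop
  endfacet
  facet normal 0.0000 -1.0000 0.0000
    outer loop
      vertex 0.000 0.000 0.000
      vertex 29.283 0.000 14.860
      vertex 0.000 0.000 14.860
    endloop
  endfacet
  facet normal 0.0000 1.0000 0.0000
    outer loop
      vertex 29.283 24.902 14.860
      vertex 29.283 24.902 0.000
      vertex 0.000 24.902 0.000
    endloop
  endfacet
  facet normal 0.0000 1.0000 0.0000
    outer loop
      vertex 0.000 24.902 14.860
      vertex 29.283 24.902 14.860
      vertex 0.000 24.902 0.000
    endloop
  endfacet
  facet normal -1.0000 0.0000 0.0000
    outer loop
      vertex 0.000 24.902 14.860
      vertex 0.000 24.902 0.000
      vertex 0.000 0.000 0.000
    endloop
  endfacet
  facet normal -1.0000 0.0000 0.0000
    outer loop
      vertex 0.000 0.000 14.860
      vertex 0.000 24.902 14.860
      vertex 0.000 0.000 0.000
    endloop
  endfacet
  facet normal 1.0000 0.0000 0.0000
    outer loop
      vertex 29.283 0.000 0.000
      vertex 29.283 24.902 0.000
      vertex 29.283 24.902 14.860
    endloop
  endfacet
  facet normal 1.0000 0.0000 0.0000
    outer loop
      vertex 29.283 0.000 0.000
      vertex 29.283 24.902 14.860
      vertex 29.283 0.000 14.860
    endloop
  endfacet
endsolid part

The G0 Z moves step by Δz≈4.953 mm. Every layer's G1 loop is the same polygon, so the solid is a straight extrusion of it from z=0 to z≈14.9. Closing with flat bottom and top caps and triangulating gives 12 facets — a rectangular box, roughly 29.3 × 24.9 mm footprint and 14.9 mm tall.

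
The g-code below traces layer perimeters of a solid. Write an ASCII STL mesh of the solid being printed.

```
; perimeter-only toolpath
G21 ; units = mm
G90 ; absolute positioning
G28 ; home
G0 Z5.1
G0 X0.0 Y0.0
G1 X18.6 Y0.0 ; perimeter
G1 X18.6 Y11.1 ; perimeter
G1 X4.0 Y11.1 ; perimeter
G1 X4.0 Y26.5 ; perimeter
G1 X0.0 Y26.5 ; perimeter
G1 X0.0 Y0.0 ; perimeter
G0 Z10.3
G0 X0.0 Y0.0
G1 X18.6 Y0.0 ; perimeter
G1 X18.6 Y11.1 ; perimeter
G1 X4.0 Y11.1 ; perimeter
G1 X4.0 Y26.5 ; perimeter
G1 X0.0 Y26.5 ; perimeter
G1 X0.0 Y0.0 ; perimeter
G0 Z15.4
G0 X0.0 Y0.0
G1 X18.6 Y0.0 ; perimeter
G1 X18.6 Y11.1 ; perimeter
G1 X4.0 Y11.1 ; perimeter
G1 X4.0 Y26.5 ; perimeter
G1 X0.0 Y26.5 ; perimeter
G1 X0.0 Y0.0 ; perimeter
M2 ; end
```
solid part
  facet normal 0.0000 0.0000 -1.0000
    outer loop
      vertex 18.6 11.1 0.0
      vertex 18.6 0.0 0.0
      vertex 0.0 0.0 0.0
    endloop
  endfacet
  facet normal 0.0000 0.0000 -1.0000
    outer loop
      vertex 4.0 11.1 0.0
      vertex 18.6 11.1 0.0
      vertex 0.0 0.0 0.0
    endloop
  endfacet
  facet normal 0.0000 0.0000 -1.0000
    outer loop
      vertex 4.0 26.5 0.0
      vertex 4.0 11.1 0.0
      vertex 0.0 0.0 0.0
    endloop
  endfacet
  facet normal 0.0000 0.0000 -1.0000
    outer loop
      vertex 0.0 26.5 0.0
      vertex 4.0 26.5 0.0
      vertex 0.0 0.0 0.0
    endloop
  endfacet
  facet normal 0.0000 0.0000 1.0000
    outer loop
      vertex 0.0 0.0 15.4
      vertex 18.6 0.0 15.4
      vertex 18.6 11.1 15.4
    endloop
  endfacet
  facet normal 0.0000 0.0000 1.0000
    outer loop
      vertex 0.0 0.0 15.4
      vertex 18.6 11.1 15.4
      vertex 4.0 11.1 15.4
    endloop
  endfacet
  facet normal 0.0000 0.0000 1.0000
    outer loop
      vertex 0.0 0.0 15.4
      vertex 4.0 11.1 15.4
      vertex 4.0 26.5 15.4
    endloop
  endfacet
  facet normal 0.0000 0.0000 1.0000
    outer loop
      vertex 0.0 0.0 15.4
      vertex 4.0 26.5 15.4
      vertex 0.0 26.5 15.4
    endloop
  endfacet
  facet normal 0.0000 -1.0000 0.0000
    outer loop
      vertex 0.0 0.0 0.0
      vertex 18.6 0.0 0.0
      vertex 18.6 0.0 15.4
    endloop
  endfacet
  facet normal 0.0000 -1.0000 0.0000
    outer loop
      vertex 0.0 0.0 0.0
      vertex 18.6 0.0 15.4
      vertex 0.0 0.0 15.4
    endloop
  endfacet
  facet normal 1.0000 0.0000 0.0000
    outer loop
      vertex 18.6 0.0 0.0
      vertex 18.6 11.1 0.0
      vertex 18.6 11.1 15.4
    endloop
  endfacet
  facet normal 1.0000 0.0000 0.0000
    outer loop
      vertex 18.6 0.0 0.0
      vertex 18.6 11.1 15.4
      vertex 18.6 0.0 15.4
    endloop
  endfacet
  facet normal 0.0000 1.0000 0.0000
    outer loop
      vertex 18.6 11.1 0.0
      vertex 4.0 11.1 0.0
      vertex 4.0 11.1 15.4
    endloop
  endfacet
  facet normal 0.0000 1.0000 0.0000
    outer loop
      vertex 18.6 11.1 0.0
      vertex 4.0 11.1 15.4
      vertex 18.6 11.1 15.4
    endloop
  endfacet
  facet normal 1.0000 0.0000 0.0000
    outer loop
      vertex 4.0 11.1 0.0
      vertex 4.0 26.5 0.0
      vertex 4.0 26.5 15.4
    endloop
  endfacet
  facet normal 1.0000 0.0000 0.0000
    outer loop
      vertex 4.0 11.1 0.0
      vertex 4.0 26.5 15.4
      vertex 4.0 11.1 15.4
    endloop
  endfacet
  facet normal 0.0000 1.0000 0.0000
    outer loop
      vertex 4.0 26.5 0.0
      vertex 0.0 26.5 0.0
      vertex 0.0 26.5 15.4
    endloop
  endfacet
  facet normal 0.0000 1.0000 0.0000
    outer loop
      vertex 4.0 26.5 0.0
      vertex 0.0 26.5 15.4
      vertex 4.0 26.5 15.4
    endloop
  endfacet
  facet normal -1.0000 0.0000 0.0000
    outer loop
      vertex 0.0 26.5 0.0
      vertex 0.0 0.0 0.0
      vertex 0.0 0.0 15.4
    endloop
  endfacet
  facet normal -1.0000 0.0000 0.0000
    outer loop
      vertex 0.0 26.5 0.0
      vertex 0.0 0.0 15.4
      vertex 0.0 26.5 15.4
    endloop
  endfacet
endsolid part

The G0 Z moves step by Δz≈5.1 mm. Every layer's G1 loop is the same polygon, so the solid is a straight extrusion of it from z=0 to z≈15.4. Closing with flat bottom and top caps and triangulating gives 20 facets — an L-shaped prism: outer 18.6 × 26.5 mm, arm thicknesses ≈ 11.1 mm (horizontal) and 4 mm (vertical), extruded 15.4 mm in z.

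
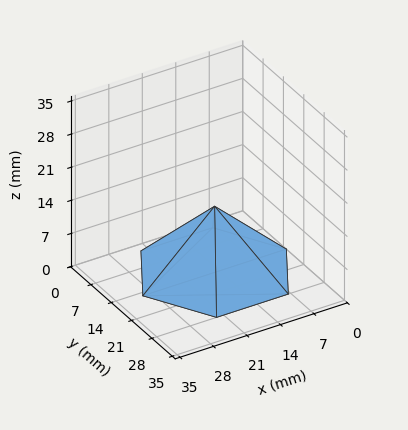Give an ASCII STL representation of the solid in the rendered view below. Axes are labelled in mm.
Reading the render: the shape is a regular 6-sided pyramid, base circumscribed radius ≈ 15 mm, apex at z ≈ 14 mm (dimensions read to the nearest mm from the axis ticks). For the STL, each face is triangulated and given an outward normal.

solid part
  facet normal 0.0000 0.0000 -1.0000
    outer loop
      vertex 7.500 27.990 0.000
      vertex 22.500 27.990 0.000
      vertex 30.000 15.000 0.000
    endloop
  endfacet
  facet normal 0.0000 0.0000 -1.0000
    outer loop
      vertex 0.000 15.000 0.000
      vertex 7.500 27.990 0.000
      vertex 30.000 15.000 0.000
    endloop
  endfacet
  facet normal 0.0000 0.0000 -1.0000
    outer loop
      vertex 7.500 2.010 0.000
      vertex 0.000 15.000 0.000
      vertex 30.000 15.000 0.000
    endloop
  endfacet
  facet normal 0.0000 0.0000 -1.0000
    outer loop
      vertex 22.500 2.010 0.000
      vertex 7.500 2.010 0.000
      vertex 30.000 15.000 0.000
    endloop
  endfacet
  facet normal 0.6348 0.3665 0.6802
    outer loop
      vertex 30.000 15.000 0.000
      vertex 22.500 27.990 0.000
      vertex 15.000 15.000 14.000
    endloop
  endfacet
  facet normal 0.0000 0.7331 0.6802
    outer loop
      vertex 22.500 27.990 0.000
      vertex 7.500 27.990 0.000
      vertex 15.000 15.000 14.000
    endloop
  endfacet
  facet normal -0.6348 0.3665 0.6802
    outer loop
      vertex 7.500 27.990 0.000
      vertex 0.000 15.000 0.000
      vertex 15.000 15.000 14.000
    endloop
  endfacet
  facet normal -0.6348 -0.3665 0.6802
    outer loop
      vertex 0.000 15.000 0.000
      vertex 7.500 2.010 0.000
      vertex 15.000 15.000 14.000
    endloop
  endfacet
  facet normal 0.0000 -0.7331 0.6802
    outer loop
      vertex 7.500 2.010 0.000
      vertex 22.500 2.010 0.000
      vertex 15.000 15.000 14.000
    endloop
  endfacet
  facet normal 0.6348 -0.3665 0.6802
    outer loop
      vertex 22.500 2.010 0.000
      vertex 30.000 15.000 0.000
      vertex 15.000 15.000 14.000
    endloop
  endfacet
endsolid part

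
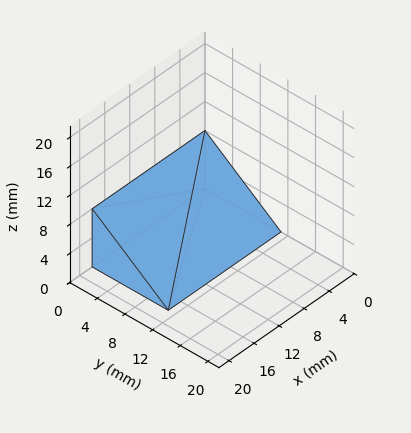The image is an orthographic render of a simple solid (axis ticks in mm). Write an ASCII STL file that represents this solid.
Reading the render: the shape is a wedge (ramp): 18 × 11 mm base, rising to 8 mm along the y=0 edge and sloping linearly to z=0 at y=11 (dimensions read to the nearest mm from the axis ticks). For the STL, each face is triangulated and given an outward normal.

solid part
  facet normal 0.0000 0.0000 -1.0000
    outer loop
      vertex 18.00 11.00 0.00
      vertex 18.00 0.00 0.00
      vertex 0.00 0.00 0.00
    endloop
  endfacet
  facet normal 0.0000 0.0000 -1.0000
    outer loop
      vertex 0.00 11.00 0.00
      vertex 18.00 11.00 0.00
      vertex 0.00 0.00 0.00
    endloop
  endfacet
  facet normal 0.0000 -1.0000 0.0000
    outer loop
      vertex 0.00 0.00 0.00
      vertex 18.00 0.00 0.00
      vertex 18.00 0.00 8.00
    endloop
  endfacet
  facet normal 0.0000 -1.0000 0.0000
    outer loop
      vertex 0.00 0.00 0.00
      vertex 18.00 0.00 8.00
      vertex 0.00 0.00 8.00
    endloop
  endfacet
  facet normal 0.0000 0.5882 0.8087
    outer loop
      vertex 0.00 0.00 8.00
      vertex 18.00 0.00 8.00
      vertex 18.00 11.00 0.00
    endloop
  endfacet
  facet normal 0.0000 0.5882 0.8087
    outer loop
      vertex 0.00 0.00 8.00
      vertex 18.00 11.00 0.00
      vertex 0.00 11.00 0.00
    endloop
  endfacet
  facet normal -1.0000 0.0000 0.0000
    outer loop
      vertex 0.00 0.00 8.00
      vertex 0.00 11.00 0.00
      vertex 0.00 0.00 0.00
    endloop
  endfacet
  facet normal 1.0000 0.0000 0.0000
    outer loop
      vertex 18.00 0.00 0.00
      vertex 18.00 11.00 0.00
      vertex 18.00 0.00 8.00
    endloop
  endfacet
endsolid part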